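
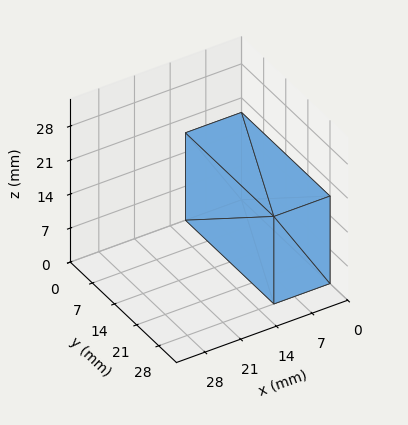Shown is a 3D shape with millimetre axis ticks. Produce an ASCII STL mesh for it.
Reading the render: the shape is a rectangular box, roughly 11 × 28 mm footprint and 18 mm tall (dimensions read to the nearest mm from the axis ticks). For the STL, each face is triangulated and given an outward normal.

solid part
  facet normal 0.0000 0.0000 -1.0000
    outer loop
      vertex 11.000 28.000 0.000
      vertex 11.000 0.000 0.000
      vertex 0.000 0.000 0.000
    endloop
  endfacet
  facet normal 0.0000 0.0000 -1.0000
    outer loop
      vertex 0.000 28.000 0.000
      vertex 11.000 28.000 0.000
      vertex 0.000 0.000 0.000
    endloop
  endfacet
  facet normal 0.0000 0.0000 1.0000
    outer loop
      vertex 0.000 0.000 18.000
      vertex 11.000 0.000 18.000
      vertex 11.000 28.000 18.000
    endloop
  endfacet
  facet normal 0.0000 0.0000 1.0000
    outer loop
      vertex 0.000 0.000 18.000
      vertex 11.000 28.000 18.000
      vertex 0.000 28.000 18.000
    endloop
  endfacet
  facet normal 0.0000 -1.0000 0.0000
    outer loop
      vertex 0.000 0.000 0.000
      vertex 11.000 0.000 0.000
      vertex 11.000 0.000 18.000
    endloop
  endfacet
  facet normal 0.0000 -1.0000 0.0000
    outer loop
      vertex 0.000 0.000 0.000
      vertex 11.000 0.000 18.000
      vertex 0.000 0.000 18.000
    endloop
  endfacet
  facet normal 0.0000 1.0000 0.0000
    outer loop
      vertex 11.000 28.000 18.000
      vertex 11.000 28.000 0.000
      vertex 0.000 28.000 0.000
    endloop
  endfacet
  facet normal 0.0000 1.0000 0.0000
    outer loop
      vertex 0.000 28.000 18.000
      vertex 11.000 28.000 18.000
      vertex 0.000 28.000 0.000
    endloop
  endfacet
  facet normal -1.0000 0.0000 0.0000
    outer loop
      vertex 0.000 28.000 18.000
      vertex 0.000 28.000 0.000
      vertex 0.000 0.000 0.000
    endloop
  endfacet
  facet normal -1.0000 0.0000 0.0000
    outer loop
      vertex 0.000 0.000 18.000
      vertex 0.000 28.000 18.000
      vertex 0.000 0.000 0.000
    endloop
  endfacet
  facet normal 1.0000 0.0000 0.0000
    outer loop
      vertex 11.000 0.000 0.000
      vertex 11.000 28.000 0.000
      vertex 11.000 28.000 18.000
    endloop
  endfacet
  facet normal 1.0000 0.0000 0.0000
    outer loop
      vertex 11.000 0.000 0.000
      vertex 11.000 28.000 18.000
      vertex 11.000 0.000 18.000
    endloop
  endfacet
endsolid part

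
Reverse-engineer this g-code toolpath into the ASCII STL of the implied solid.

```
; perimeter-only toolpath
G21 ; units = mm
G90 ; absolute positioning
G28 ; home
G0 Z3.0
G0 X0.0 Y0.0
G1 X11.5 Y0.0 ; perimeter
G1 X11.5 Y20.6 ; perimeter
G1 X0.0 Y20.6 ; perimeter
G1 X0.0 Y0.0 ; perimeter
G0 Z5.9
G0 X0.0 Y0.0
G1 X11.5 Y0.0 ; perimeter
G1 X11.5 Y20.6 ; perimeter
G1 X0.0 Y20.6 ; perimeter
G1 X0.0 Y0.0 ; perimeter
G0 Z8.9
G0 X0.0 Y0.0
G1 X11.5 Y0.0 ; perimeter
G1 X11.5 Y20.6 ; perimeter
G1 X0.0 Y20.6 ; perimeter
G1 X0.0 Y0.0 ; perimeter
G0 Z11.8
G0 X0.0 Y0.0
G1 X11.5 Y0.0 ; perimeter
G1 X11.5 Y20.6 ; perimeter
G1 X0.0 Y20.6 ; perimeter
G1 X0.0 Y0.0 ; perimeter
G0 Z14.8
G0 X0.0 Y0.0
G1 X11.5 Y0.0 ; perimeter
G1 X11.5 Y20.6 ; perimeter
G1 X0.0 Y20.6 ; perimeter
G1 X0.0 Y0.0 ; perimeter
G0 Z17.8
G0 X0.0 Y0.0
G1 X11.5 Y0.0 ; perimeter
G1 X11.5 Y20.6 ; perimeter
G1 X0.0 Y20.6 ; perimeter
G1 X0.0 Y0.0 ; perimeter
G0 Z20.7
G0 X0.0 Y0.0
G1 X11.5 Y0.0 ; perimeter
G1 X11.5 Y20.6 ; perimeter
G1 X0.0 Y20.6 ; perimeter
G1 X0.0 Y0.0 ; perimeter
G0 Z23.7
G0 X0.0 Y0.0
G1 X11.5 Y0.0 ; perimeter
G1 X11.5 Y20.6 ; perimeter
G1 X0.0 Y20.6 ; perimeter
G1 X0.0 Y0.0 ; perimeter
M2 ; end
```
solid part
  facet normal 0.0000 0.0000 -1.0000
    outer loop
      vertex 11.5 20.6 0.0
      vertex 11.5 0.0 0.0
      vertex 0.0 0.0 0.0
    endloop
  endfacet
  facet normal 0.0000 0.0000 -1.0000
    outer loop
      vertex 0.0 20.6 0.0
      vertex 11.5 20.6 0.0
      vertex 0.0 0.0 0.0
    endloop
  endfacet
  facet normal 0.0000 0.0000 1.0000
    outer loop
      vertex 0.0 0.0 23.7
      vertex 11.5 0.0 23.7
      vertex 11.5 20.6 23.7
    endloop
  endfacet
  facet normal 0.0000 0.0000 1.0000
    outer loop
      vertex 0.0 0.0 23.7
      vertex 11.5 20.6 23.7
      vertex 0.0 20.6 23.7
    endloop
  endfacet
  facet normal 0.0000 -1.0000 0.0000
    outer loop
      vertex 0.0 0.0 0.0
      vertex 11.5 0.0 0.0
      vertex 11.5 0.0 23.7
    endloop
  endfacet
  facet normal 0.0000 -1.0000 0.0000
    outer loop
      vertex 0.0 0.0 0.0
      vertex 11.5 0.0 23.7
      vertex 0.0 0.0 23.7
    endloop
  endfacet
  facet normal 0.0000 1.0000 0.0000
    outer loop
      vertex 11.5 20.6 23.7
      vertex 11.5 20.6 0.0
      vertex 0.0 20.6 0.0
    endloop
  endfacet
  facet normal 0.0000 1.0000 0.0000
    outer loop
      vertex 0.0 20.6 23.7
      vertex 11.5 20.6 23.7
      vertex 0.0 20.6 0.0
    endloop
  endfacet
  facet normal -1.0000 0.0000 0.0000
    outer loop
      vertex 0.0 20.6 23.7
      vertex 0.0 20.6 0.0
      vertex 0.0 0.0 0.0
    endloop
  endfacet
  facet normal -1.0000 0.0000 0.0000
    outer loop
      vertex 0.0 0.0 23.7
      vertex 0.0 20.6 23.7
      vertex 0.0 0.0 0.0
    endloop
  endfacet
  facet normal 1.0000 0.0000 0.0000
    outer loop
      vertex 11.5 0.0 0.0
      vertex 11.5 20.6 0.0
      vertex 11.5 20.6 23.7
    endloop
  endfacet
  facet normal 1.0000 0.0000 0.0000
    outer loop
      vertex 11.5 0.0 0.0
      vertex 11.5 20.6 23.7
      vertex 11.5 0.0 23.7
    endloop
  endfacet
endsolid part

The G0 Z moves step by Δz≈3.0 mm. Every layer's G1 loop is the same polygon, so the solid is a straight extrusion of it from z=0 to z≈23.7. Closing with flat bottom and top caps and triangulating gives 12 facets — a rectangular box, roughly 11.5 × 20.6 mm footprint and 23.7 mm tall.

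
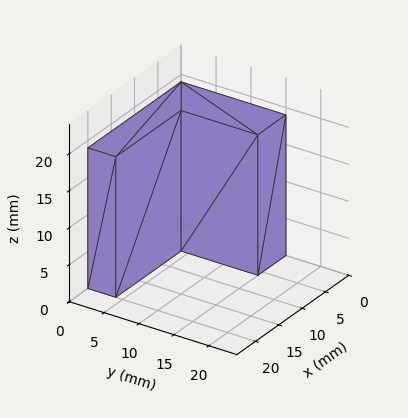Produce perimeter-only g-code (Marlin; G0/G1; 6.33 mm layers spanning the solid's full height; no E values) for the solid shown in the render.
Reading the render: the shape is an L-shaped prism: outer 20 × 15 mm, arm thicknesses ≈ 4 mm (horizontal) and 6 mm (vertical), extruded 19 mm in z (dimensions read to the nearest mm from the axis ticks). For the g-code, the solid's height is divided into equal slices at the stated Δz and each level perimeter traced with G1 moves after a G0 lift.

; perimeter-only toolpath
G21 ; units = mm
G90 ; absolute positioning
G28 ; home
; layer 1
G0 Z6.33
G0 X0.00 Y0.00
G1 X20.00 Y0.00
G1 X20.00 Y4.00
G1 X6.00 Y4.00
G1 X6.00 Y15.00
G1 X0.00 Y15.00
G1 X0.00 Y0.00
; layer 2
G0 Z12.67
G0 X0.00 Y0.00
G1 X20.00 Y0.00
G1 X20.00 Y4.00
G1 X6.00 Y4.00
G1 X6.00 Y15.00
G1 X0.00 Y15.00
G1 X0.00 Y0.00
; layer 3
G0 Z19.00
G0 X0.00 Y0.00
G1 X20.00 Y0.00
G1 X20.00 Y4.00
G1 X6.00 Y4.00
G1 X6.00 Y15.00
G1 X0.00 Y15.00
G1 X0.00 Y0.00
M2 ; end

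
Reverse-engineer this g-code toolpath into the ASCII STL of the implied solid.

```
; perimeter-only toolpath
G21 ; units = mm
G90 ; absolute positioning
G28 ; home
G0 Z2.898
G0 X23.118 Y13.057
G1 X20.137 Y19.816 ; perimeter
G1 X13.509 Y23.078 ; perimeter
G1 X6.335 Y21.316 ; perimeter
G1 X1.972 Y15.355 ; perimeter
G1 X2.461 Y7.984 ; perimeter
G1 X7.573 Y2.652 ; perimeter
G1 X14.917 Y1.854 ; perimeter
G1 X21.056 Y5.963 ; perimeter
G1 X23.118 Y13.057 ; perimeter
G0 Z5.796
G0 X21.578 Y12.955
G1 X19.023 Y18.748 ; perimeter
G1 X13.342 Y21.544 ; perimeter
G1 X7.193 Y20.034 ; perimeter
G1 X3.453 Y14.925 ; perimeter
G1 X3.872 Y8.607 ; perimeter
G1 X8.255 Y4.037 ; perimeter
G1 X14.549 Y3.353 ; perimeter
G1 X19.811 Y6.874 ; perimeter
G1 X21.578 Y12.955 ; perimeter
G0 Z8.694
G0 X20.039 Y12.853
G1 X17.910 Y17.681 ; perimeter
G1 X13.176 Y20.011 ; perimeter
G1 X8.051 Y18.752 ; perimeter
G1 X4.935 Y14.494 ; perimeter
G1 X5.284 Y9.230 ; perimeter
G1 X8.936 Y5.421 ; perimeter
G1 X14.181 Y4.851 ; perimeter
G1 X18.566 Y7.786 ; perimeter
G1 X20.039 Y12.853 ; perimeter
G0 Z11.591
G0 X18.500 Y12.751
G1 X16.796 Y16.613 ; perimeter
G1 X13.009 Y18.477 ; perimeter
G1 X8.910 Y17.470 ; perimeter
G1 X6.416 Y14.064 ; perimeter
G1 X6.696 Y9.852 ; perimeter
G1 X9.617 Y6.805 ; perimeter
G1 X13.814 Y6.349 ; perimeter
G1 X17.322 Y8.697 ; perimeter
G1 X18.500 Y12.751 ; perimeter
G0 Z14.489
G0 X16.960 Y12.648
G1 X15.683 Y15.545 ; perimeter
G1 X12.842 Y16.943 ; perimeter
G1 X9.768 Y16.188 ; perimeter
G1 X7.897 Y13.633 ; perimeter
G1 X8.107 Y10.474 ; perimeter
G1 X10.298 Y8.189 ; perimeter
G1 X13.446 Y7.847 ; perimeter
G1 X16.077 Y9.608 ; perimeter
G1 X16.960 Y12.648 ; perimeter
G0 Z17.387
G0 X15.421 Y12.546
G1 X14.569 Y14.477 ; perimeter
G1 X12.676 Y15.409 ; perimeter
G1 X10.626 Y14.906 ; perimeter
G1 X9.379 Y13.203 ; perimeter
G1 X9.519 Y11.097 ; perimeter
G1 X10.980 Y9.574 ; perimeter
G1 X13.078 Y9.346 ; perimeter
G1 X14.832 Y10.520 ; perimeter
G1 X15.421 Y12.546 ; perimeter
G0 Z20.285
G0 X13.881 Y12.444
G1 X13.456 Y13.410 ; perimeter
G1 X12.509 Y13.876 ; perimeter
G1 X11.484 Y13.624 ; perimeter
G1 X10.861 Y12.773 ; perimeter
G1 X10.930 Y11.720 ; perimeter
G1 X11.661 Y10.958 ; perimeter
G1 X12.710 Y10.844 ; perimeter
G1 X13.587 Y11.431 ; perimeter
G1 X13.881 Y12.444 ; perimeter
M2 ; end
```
solid part
  facet normal 0.0000 0.0000 -1.0000
    outer loop
      vertex 13.676 24.612 0.000
      vertex 21.250 20.884 0.000
      vertex 24.657 13.159 0.000
    endloop
  endfacet
  facet normal 0.0000 0.0000 -1.0000
    outer loop
      vertex 5.477 22.598 0.000
      vertex 13.676 24.612 0.000
      vertex 24.657 13.159 0.000
    endloop
  endfacet
  facet normal 0.0000 0.0000 -1.0000
    outer loop
      vertex 0.490 15.786 0.000
      vertex 5.477 22.598 0.000
      vertex 24.657 13.159 0.000
    endloop
  endfacet
  facet normal 0.0000 0.0000 -1.0000
    outer loop
      vertex 1.049 7.362 0.000
      vertex 0.490 15.786 0.000
      vertex 24.657 13.159 0.000
    endloop
  endfacet
  facet normal 0.0000 0.0000 -1.0000
    outer loop
      vertex 6.892 1.268 0.000
      vertex 1.049 7.362 0.000
      vertex 24.657 13.159 0.000
    endloop
  endfacet
  facet normal 0.0000 0.0000 -1.0000
    outer loop
      vertex 15.285 0.356 0.000
      vertex 6.892 1.268 0.000
      vertex 24.657 13.159 0.000
    endloop
  endfacet
  facet normal 0.0000 0.0000 -1.0000
    outer loop
      vertex 22.301 5.052 0.000
      vertex 15.285 0.356 0.000
      vertex 24.657 13.159 0.000
    endloop
  endfacet
  facet normal 0.8183 0.3609 0.4474
    outer loop
      vertex 24.657 13.159 0.000
      vertex 21.250 20.884 0.000
      vertex 12.342 12.342 23.183
    endloop
  endfacet
  facet normal 0.3949 0.8024 0.4474
    outer loop
      vertex 21.250 20.884 0.000
      vertex 13.676 24.612 0.000
      vertex 12.342 12.342 23.183
    endloop
  endfacet
  facet normal -0.2133 0.8685 0.4474
    outer loop
      vertex 13.676 24.612 0.000
      vertex 5.477 22.598 0.000
      vertex 12.342 12.342 23.183
    endloop
  endfacet
  facet normal -0.7216 0.5283 0.4474
    outer loop
      vertex 5.477 22.598 0.000
      vertex 0.490 15.786 0.000
      vertex 12.342 12.342 23.183
    endloop
  endfacet
  facet normal -0.8924 -0.0592 0.4474
    outer loop
      vertex 0.490 15.786 0.000
      vertex 1.049 7.362 0.000
      vertex 12.342 12.342 23.183
    endloop
  endfacet
  facet normal -0.6455 -0.6190 0.4474
    outer loop
      vertex 1.049 7.362 0.000
      vertex 6.892 1.268 0.000
      vertex 12.342 12.342 23.183
    endloop
  endfacet
  facet normal -0.0966 -0.8891 0.4474
    outer loop
      vertex 6.892 1.268 0.000
      vertex 15.285 0.356 0.000
      vertex 12.342 12.342 23.183
    endloop
  endfacet
  facet normal 0.4975 -0.7432 0.4474
    outer loop
      vertex 15.285 0.356 0.000
      vertex 22.301 5.052 0.000
      vertex 12.342 12.342 23.183
    endloop
  endfacet
  facet normal 0.8588 -0.2496 0.4474
    outer loop
      vertex 22.301 5.052 0.000
      vertex 24.657 13.159 0.000
      vertex 12.342 12.342 23.183
    endloop
  endfacet
endsolid part

The G0 Z moves step by Δz≈2.898 mm. The G1 loops shrink linearly with z, so the solid tapers from its base footprint up to z≈23.2. Closing with a flat bottom cap and the tapered top and triangulating gives 16 facets — a regular 9-sided pyramid, base circumscribed radius ≈ 12.3 mm, apex at z ≈ 23.2 mm.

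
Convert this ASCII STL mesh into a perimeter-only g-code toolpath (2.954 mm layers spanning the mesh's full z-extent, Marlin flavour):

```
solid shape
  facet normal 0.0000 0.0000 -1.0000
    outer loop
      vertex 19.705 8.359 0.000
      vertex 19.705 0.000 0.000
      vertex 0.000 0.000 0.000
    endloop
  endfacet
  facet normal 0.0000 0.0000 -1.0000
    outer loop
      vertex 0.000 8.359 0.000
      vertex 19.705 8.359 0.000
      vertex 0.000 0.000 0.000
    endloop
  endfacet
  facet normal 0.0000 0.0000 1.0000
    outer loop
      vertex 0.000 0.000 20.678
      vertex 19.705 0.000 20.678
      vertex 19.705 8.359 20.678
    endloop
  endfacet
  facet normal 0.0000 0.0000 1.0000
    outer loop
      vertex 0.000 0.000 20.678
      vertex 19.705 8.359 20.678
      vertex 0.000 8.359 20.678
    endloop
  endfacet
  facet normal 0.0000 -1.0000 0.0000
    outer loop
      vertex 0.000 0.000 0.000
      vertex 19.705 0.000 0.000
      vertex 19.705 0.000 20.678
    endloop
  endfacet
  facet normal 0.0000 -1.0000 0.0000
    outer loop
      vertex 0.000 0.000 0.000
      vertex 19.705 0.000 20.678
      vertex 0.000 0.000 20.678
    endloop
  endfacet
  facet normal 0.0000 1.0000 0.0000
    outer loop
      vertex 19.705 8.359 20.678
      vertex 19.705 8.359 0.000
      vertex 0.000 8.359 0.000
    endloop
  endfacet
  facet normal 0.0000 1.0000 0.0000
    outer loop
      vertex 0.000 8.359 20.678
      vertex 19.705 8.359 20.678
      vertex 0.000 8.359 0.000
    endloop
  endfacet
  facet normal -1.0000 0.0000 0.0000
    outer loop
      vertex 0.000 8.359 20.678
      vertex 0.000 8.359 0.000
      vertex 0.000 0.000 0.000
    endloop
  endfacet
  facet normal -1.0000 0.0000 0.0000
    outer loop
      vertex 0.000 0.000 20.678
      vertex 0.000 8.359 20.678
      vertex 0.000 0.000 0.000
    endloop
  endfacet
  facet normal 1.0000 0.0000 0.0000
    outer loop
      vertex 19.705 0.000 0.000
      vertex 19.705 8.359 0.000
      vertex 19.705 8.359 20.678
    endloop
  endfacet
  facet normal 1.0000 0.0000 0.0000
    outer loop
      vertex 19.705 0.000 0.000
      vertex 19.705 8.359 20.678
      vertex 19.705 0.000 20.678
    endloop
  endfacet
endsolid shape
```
; perimeter-only toolpath
G21 ; units = mm
G90 ; absolute positioning
G28 ; home
; layer 1
G0 Z2.954
G0 X0.000 Y0.000
G1 X19.705 Y0.000
G1 X19.705 Y8.359
G1 X0.000 Y8.359
G1 X0.000 Y0.000
; layer 2
G0 Z5.908
G0 X0.000 Y0.000
G1 X19.705 Y0.000
G1 X19.705 Y8.359
G1 X0.000 Y8.359
G1 X0.000 Y0.000
; layer 3
G0 Z8.862
G0 X0.000 Y0.000
G1 X19.705 Y0.000
G1 X19.705 Y8.359
G1 X0.000 Y8.359
G1 X0.000 Y0.000
; layer 4
G0 Z11.816
G0 X0.000 Y0.000
G1 X19.705 Y0.000
G1 X19.705 Y8.359
G1 X0.000 Y8.359
G1 X0.000 Y0.000
; layer 5
G0 Z14.770
G0 X0.000 Y0.000
G1 X19.705 Y0.000
G1 X19.705 Y8.359
G1 X0.000 Y8.359
G1 X0.000 Y0.000
; layer 6
G0 Z17.724
G0 X0.000 Y0.000
G1 X19.705 Y0.000
G1 X19.705 Y8.359
G1 X0.000 Y8.359
G1 X0.000 Y0.000
; layer 7
G0 Z20.678
G0 X0.000 Y0.000
G1 X19.705 Y0.000
G1 X19.705 Y8.359
G1 X0.000 Y8.359
G1 X0.000 Y0.000
M2 ; end

The solid is a rectangular box, roughly 19.7 × 8.36 mm footprint and 20.7 mm tall. Slicing at Δz = 2.954 mm — 7 equal slices spanning the solid's height, so layer i sits at z = i·h/7 — gives 7 non-empty perimeters. Each is a 4-segment closed polygon; G0 lifts to the layer z and rapids to the start vertex, then G1 traces the edges.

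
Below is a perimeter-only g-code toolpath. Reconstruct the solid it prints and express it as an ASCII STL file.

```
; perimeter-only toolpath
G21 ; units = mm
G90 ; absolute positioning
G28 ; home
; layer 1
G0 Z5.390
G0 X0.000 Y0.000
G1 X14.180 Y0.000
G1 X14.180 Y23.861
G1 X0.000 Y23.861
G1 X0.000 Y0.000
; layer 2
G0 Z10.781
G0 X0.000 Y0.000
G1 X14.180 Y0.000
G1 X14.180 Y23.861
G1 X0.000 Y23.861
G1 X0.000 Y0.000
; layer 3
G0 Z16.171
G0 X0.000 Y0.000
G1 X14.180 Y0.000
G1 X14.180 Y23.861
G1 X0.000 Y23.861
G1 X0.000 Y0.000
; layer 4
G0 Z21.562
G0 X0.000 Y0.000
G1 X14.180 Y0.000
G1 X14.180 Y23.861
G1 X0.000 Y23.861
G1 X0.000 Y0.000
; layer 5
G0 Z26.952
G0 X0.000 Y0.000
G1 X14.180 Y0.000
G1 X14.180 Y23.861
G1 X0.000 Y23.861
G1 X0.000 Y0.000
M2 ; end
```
solid part
  facet normal 0.0000 0.0000 -1.0000
    outer loop
      vertex 14.180 23.861 0.000
      vertex 14.180 0.000 0.000
      vertex 0.000 0.000 0.000
    endloop
  endfacet
  facet normal 0.0000 0.0000 -1.0000
    outer loop
      vertex 0.000 23.861 0.000
      vertex 14.180 23.861 0.000
      vertex 0.000 0.000 0.000
    endloop
  endfacet
  facet normal 0.0000 0.0000 1.0000
    outer loop
      vertex 0.000 0.000 26.952
      vertex 14.180 0.000 26.952
      vertex 14.180 23.861 26.952
    endloop
  endfacet
  facet normal 0.0000 0.0000 1.0000
    outer loop
      vertex 0.000 0.000 26.952
      vertex 14.180 23.861 26.952
      vertex 0.000 23.861 26.952
    endloop
  endfacet
  facet normal 0.0000 -1.0000 0.0000
    outer loop
      vertex 0.000 0.000 0.000
      vertex 14.180 0.000 0.000
      vertex 14.180 0.000 26.952
    endloop
  endfacet
  facet normal 0.0000 -1.0000 0.0000
    outer loop
      vertex 0.000 0.000 0.000
      vertex 14.180 0.000 26.952
      vertex 0.000 0.000 26.952
    endloop
  endfacet
  facet normal 0.0000 1.0000 0.0000
    outer loop
      vertex 14.180 23.861 26.952
      vertex 14.180 23.861 0.000
      vertex 0.000 23.861 0.000
    endloop
  endfacet
  facet normal 0.0000 1.0000 0.0000
    outer loop
      vertex 0.000 23.861 26.952
      vertex 14.180 23.861 26.952
      vertex 0.000 23.861 0.000
    endloop
  endfacet
  facet normal -1.0000 0.0000 0.0000
    outer loop
      vertex 0.000 23.861 26.952
      vertex 0.000 23.861 0.000
      vertex 0.000 0.000 0.000
    endloop
  endfacet
  facet normal -1.0000 0.0000 0.0000
    outer loop
      vertex 0.000 0.000 26.952
      vertex 0.000 23.861 26.952
      vertex 0.000 0.000 0.000
    endloop
  endfacet
  facet normal 1.0000 0.0000 0.0000
    outer loop
      vertex 14.180 0.000 0.000
      vertex 14.180 23.861 0.000
      vertex 14.180 23.861 26.952
    endloop
  endfacet
  facet normal 1.0000 0.0000 0.0000
    outer loop
      vertex 14.180 0.000 0.000
      vertex 14.180 23.861 26.952
      vertex 14.180 0.000 26.952
    endloop
  endfacet
endsolid part

The G0 Z moves step by Δz≈5.390 mm. Every layer's G1 loop is the same polygon, so the solid is a straight extrusion of it from z=0 to z≈27. Closing with flat bottom and top caps and triangulating gives 12 facets — a rectangular box, roughly 14.2 × 23.9 mm footprint and 27 mm tall.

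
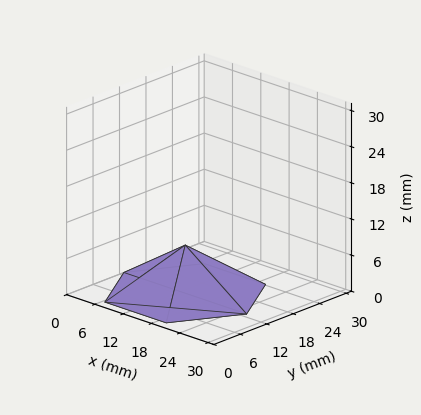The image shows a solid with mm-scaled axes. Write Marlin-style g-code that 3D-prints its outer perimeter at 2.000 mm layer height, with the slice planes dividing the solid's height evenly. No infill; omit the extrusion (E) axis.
Reading the render: the shape is a regular 6-sided pyramid, base circumscribed radius ≈ 13 mm, apex at z ≈ 8 mm (dimensions read to the nearest mm from the axis ticks). For the g-code, the solid's height is divided into equal slices at the stated Δz and each level perimeter traced with G1 moves after a G0 lift.

; perimeter-only toolpath
G21 ; units = mm
G90 ; absolute positioning
G28 ; home
; layer 1
G0 Z2.000
G0 X22.750 Y13.000
G1 X17.875 Y21.444
G1 X8.125 Y21.444
G1 X3.250 Y13.000
G1 X8.125 Y4.556
G1 X17.875 Y4.556
G1 X22.750 Y13.000
; layer 2
G0 Z4.000
G0 X19.500 Y13.000
G1 X16.250 Y18.629
G1 X9.750 Y18.629
G1 X6.500 Y13.000
G1 X9.750 Y7.371
G1 X16.250 Y7.371
G1 X19.500 Y13.000
; layer 3
G0 Z6.000
G0 X16.250 Y13.000
G1 X14.625 Y15.814
G1 X11.375 Y15.814
G1 X9.750 Y13.000
G1 X11.375 Y10.185
G1 X14.625 Y10.185
G1 X16.250 Y13.000
M2 ; end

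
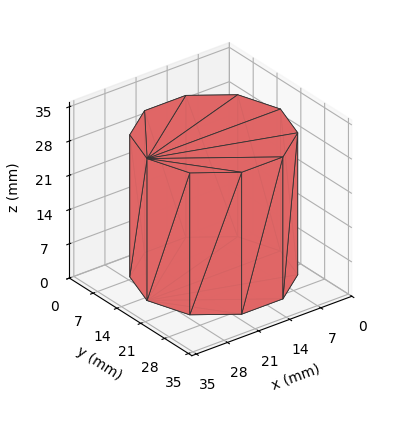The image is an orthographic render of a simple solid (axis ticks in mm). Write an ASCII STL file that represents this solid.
Reading the render: the shape is a regular 10-sided prism (a cylinder approximated with 10 flat sides), circumscribed radius ≈ 15 mm, height ≈ 29 mm (dimensions read to the nearest mm from the axis ticks). For the STL, each face is triangulated and given an outward normal.

solid part
  facet normal 0.0000 0.0000 -1.0000
    outer loop
      vertex 19.64 29.27 0.00
      vertex 27.14 23.82 0.00
      vertex 30.00 15.00 0.00
    endloop
  endfacet
  facet normal 0.0000 0.0000 -1.0000
    outer loop
      vertex 10.36 29.27 0.00
      vertex 19.64 29.27 0.00
      vertex 30.00 15.00 0.00
    endloop
  endfacet
  facet normal 0.0000 0.0000 -1.0000
    outer loop
      vertex 2.86 23.82 0.00
      vertex 10.36 29.27 0.00
      vertex 30.00 15.00 0.00
    endloop
  endfacet
  facet normal 0.0000 0.0000 -1.0000
    outer loop
      vertex 0.00 15.00 0.00
      vertex 2.86 23.82 0.00
      vertex 30.00 15.00 0.00
    endloop
  endfacet
  facet normal 0.0000 0.0000 -1.0000
    outer loop
      vertex 2.86 6.18 0.00
      vertex 0.00 15.00 0.00
      vertex 30.00 15.00 0.00
    endloop
  endfacet
  facet normal 0.0000 0.0000 -1.0000
    outer loop
      vertex 10.36 0.73 0.00
      vertex 2.86 6.18 0.00
      vertex 30.00 15.00 0.00
    endloop
  endfacet
  facet normal 0.0000 0.0000 -1.0000
    outer loop
      vertex 19.64 0.73 0.00
      vertex 10.36 0.73 0.00
      vertex 30.00 15.00 0.00
    endloop
  endfacet
  facet normal 0.0000 0.0000 -1.0000
    outer loop
      vertex 27.14 6.18 0.00
      vertex 19.64 0.73 0.00
      vertex 30.00 15.00 0.00
    endloop
  endfacet
  facet normal 0.0000 0.0000 1.0000
    outer loop
      vertex 30.00 15.00 29.00
      vertex 27.14 23.82 29.00
      vertex 19.64 29.27 29.00
    endloop
  endfacet
  facet normal 0.0000 0.0000 1.0000
    outer loop
      vertex 30.00 15.00 29.00
      vertex 19.64 29.27 29.00
      vertex 10.36 29.27 29.00
    endloop
  endfacet
  facet normal 0.0000 0.0000 1.0000
    outer loop
      vertex 30.00 15.00 29.00
      vertex 10.36 29.27 29.00
      vertex 2.86 23.82 29.00
    endloop
  endfacet
  facet normal 0.0000 0.0000 1.0000
    outer loop
      vertex 30.00 15.00 29.00
      vertex 2.86 23.82 29.00
      vertex 0.00 15.00 29.00
    endloop
  endfacet
  facet normal 0.0000 0.0000 1.0000
    outer loop
      vertex 30.00 15.00 29.00
      vertex 0.00 15.00 29.00
      vertex 2.86 6.18 29.00
    endloop
  endfacet
  facet normal 0.0000 0.0000 1.0000
    outer loop
      vertex 30.00 15.00 29.00
      vertex 2.86 6.18 29.00
      vertex 10.36 0.73 29.00
    endloop
  endfacet
  facet normal 0.0000 0.0000 1.0000
    outer loop
      vertex 30.00 15.00 29.00
      vertex 10.36 0.73 29.00
      vertex 19.64 0.73 29.00
    endloop
  endfacet
  facet normal 0.0000 0.0000 1.0000
    outer loop
      vertex 30.00 15.00 29.00
      vertex 19.64 0.73 29.00
      vertex 27.14 6.18 29.00
    endloop
  endfacet
  facet normal 0.9512 0.3085 0.0000
    outer loop
      vertex 30.00 15.00 0.00
      vertex 27.14 23.82 0.00
      vertex 27.14 23.82 29.00
    endloop
  endfacet
  facet normal 0.9512 0.3085 0.0000
    outer loop
      vertex 30.00 15.00 0.00
      vertex 27.14 23.82 29.00
      vertex 30.00 15.00 29.00
    endloop
  endfacet
  facet normal 0.5879 0.8090 0.0000
    outer loop
      vertex 27.14 23.82 0.00
      vertex 19.64 29.27 0.00
      vertex 19.64 29.27 29.00
    endloop
  endfacet
  facet normal 0.5879 0.8090 0.0000
    outer loop
      vertex 27.14 23.82 0.00
      vertex 19.64 29.27 29.00
      vertex 27.14 23.82 29.00
    endloop
  endfacet
  facet normal 0.0000 1.0000 0.0000
    outer loop
      vertex 19.64 29.27 0.00
      vertex 10.36 29.27 0.00
      vertex 10.36 29.27 29.00
    endloop
  endfacet
  facet normal 0.0000 1.0000 0.0000
    outer loop
      vertex 19.64 29.27 0.00
      vertex 10.36 29.27 29.00
      vertex 19.64 29.27 29.00
    endloop
  endfacet
  facet normal -0.5879 0.8090 0.0000
    outer loop
      vertex 10.36 29.27 0.00
      vertex 2.86 23.82 0.00
      vertex 2.86 23.82 29.00
    endloop
  endfacet
  facet normal -0.5879 0.8090 0.0000
    outer loop
      vertex 10.36 29.27 0.00
      vertex 2.86 23.82 29.00
      vertex 10.36 29.27 29.00
    endloop
  endfacet
  facet normal -0.9512 0.3085 0.0000
    outer loop
      vertex 2.86 23.82 0.00
      vertex 0.00 15.00 0.00
      vertex 0.00 15.00 29.00
    endloop
  endfacet
  facet normal -0.9512 0.3085 0.0000
    outer loop
      vertex 2.86 23.82 0.00
      vertex 0.00 15.00 29.00
      vertex 2.86 23.82 29.00
    endloop
  endfacet
  facet normal -0.9512 -0.3085 0.0000
    outer loop
      vertex 0.00 15.00 0.00
      vertex 2.86 6.18 0.00
      vertex 2.86 6.18 29.00
    endloop
  endfacet
  facet normal -0.9512 -0.3085 0.0000
    outer loop
      vertex 0.00 15.00 0.00
      vertex 2.86 6.18 29.00
      vertex 0.00 15.00 29.00
    endloop
  endfacet
  facet normal -0.5879 -0.8090 0.0000
    outer loop
      vertex 2.86 6.18 0.00
      vertex 10.36 0.73 0.00
      vertex 10.36 0.73 29.00
    endloop
  endfacet
  facet normal -0.5879 -0.8090 0.0000
    outer loop
      vertex 2.86 6.18 0.00
      vertex 10.36 0.73 29.00
      vertex 2.86 6.18 29.00
    endloop
  endfacet
  facet normal 0.0000 -1.0000 0.0000
    outer loop
      vertex 10.36 0.73 0.00
      vertex 19.64 0.73 0.00
      vertex 19.64 0.73 29.00
    endloop
  endfacet
  facet normal 0.0000 -1.0000 0.0000
    outer loop
      vertex 10.36 0.73 0.00
      vertex 19.64 0.73 29.00
      vertex 10.36 0.73 29.00
    endloop
  endfacet
  facet normal 0.5879 -0.8090 0.0000
    outer loop
      vertex 19.64 0.73 0.00
      vertex 27.14 6.18 0.00
      vertex 27.14 6.18 29.00
    endloop
  endfacet
  facet normal 0.5879 -0.8090 0.0000
    outer loop
      vertex 19.64 0.73 0.00
      vertex 27.14 6.18 29.00
      vertex 19.64 0.73 29.00
    endloop
  endfacet
  facet normal 0.9512 -0.3085 0.0000
    outer loop
      vertex 27.14 6.18 0.00
      vertex 30.00 15.00 0.00
      vertex 30.00 15.00 29.00
    endloop
  endfacet
  facet normal 0.9512 -0.3085 0.0000
    outer loop
      vertex 27.14 6.18 0.00
      vertex 30.00 15.00 29.00
      vertex 27.14 6.18 29.00
    endloop
  endfacet
endsolid part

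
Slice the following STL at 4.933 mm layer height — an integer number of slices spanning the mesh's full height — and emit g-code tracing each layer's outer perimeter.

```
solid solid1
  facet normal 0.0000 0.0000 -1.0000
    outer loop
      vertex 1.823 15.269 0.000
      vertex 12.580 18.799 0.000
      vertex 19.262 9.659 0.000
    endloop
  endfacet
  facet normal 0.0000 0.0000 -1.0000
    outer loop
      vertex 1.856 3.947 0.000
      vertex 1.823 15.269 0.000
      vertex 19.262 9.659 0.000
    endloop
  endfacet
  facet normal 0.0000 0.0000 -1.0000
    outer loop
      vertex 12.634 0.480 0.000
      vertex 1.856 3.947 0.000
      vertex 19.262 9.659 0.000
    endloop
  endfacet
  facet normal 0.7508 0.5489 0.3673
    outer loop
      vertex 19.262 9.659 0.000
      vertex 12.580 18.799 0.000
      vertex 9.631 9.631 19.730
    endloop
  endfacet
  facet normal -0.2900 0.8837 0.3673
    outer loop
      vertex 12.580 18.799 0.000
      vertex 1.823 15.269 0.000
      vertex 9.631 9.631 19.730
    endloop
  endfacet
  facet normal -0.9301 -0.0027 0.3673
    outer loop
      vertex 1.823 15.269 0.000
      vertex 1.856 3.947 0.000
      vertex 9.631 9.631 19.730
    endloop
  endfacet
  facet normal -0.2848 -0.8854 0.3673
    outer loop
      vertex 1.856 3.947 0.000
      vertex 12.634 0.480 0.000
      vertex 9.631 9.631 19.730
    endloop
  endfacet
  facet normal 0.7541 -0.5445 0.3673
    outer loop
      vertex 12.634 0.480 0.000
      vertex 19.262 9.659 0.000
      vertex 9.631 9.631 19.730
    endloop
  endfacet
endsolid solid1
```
; perimeter-only toolpath
G21 ; units = mm
G90 ; absolute positioning
G28 ; home
; layer 1
G0 Z4.933
G0 X16.854 Y9.652
G1 X11.843 Y16.507
G1 X3.775 Y13.860
G1 X3.800 Y5.368
G1 X11.883 Y2.768
G1 X16.854 Y9.652
; layer 2
G0 Z9.865
G0 X14.447 Y9.645
G1 X11.105 Y14.215
G1 X5.727 Y12.450
G1 X5.744 Y6.789
G1 X11.133 Y5.056
G1 X14.447 Y9.645
; layer 3
G0 Z14.797
G0 X12.039 Y9.638
G1 X10.368 Y11.923
G1 X7.679 Y11.040
G1 X7.687 Y8.210
G1 X10.382 Y7.343
G1 X12.039 Y9.638
M2 ; end

The solid is a regular 5-sided pyramid, base circumscribed radius ≈ 9.63 mm, apex at z ≈ 19.7 mm. Slicing at Δz = 4.933 mm — 4 equal slices spanning the solid's height, so layer i sits at z = i·h/4 — gives 3 non-empty perimeters. Each is a 5-segment closed polygon; G0 lifts to the layer z and rapids to the start vertex, then G1 traces the edges. The cross-section shrinks linearly with z (the slice at the apex is degenerate and omitted).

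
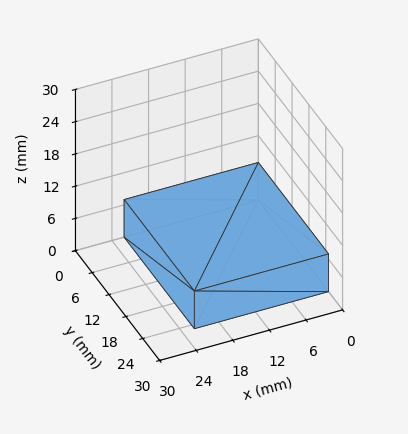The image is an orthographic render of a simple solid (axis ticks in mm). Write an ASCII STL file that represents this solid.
Reading the render: the shape is a rectangular box, roughly 22 × 25 mm footprint and 7 mm tall (dimensions read to the nearest mm from the axis ticks). For the STL, each face is triangulated and given an outward normal.

solid part
  facet normal 0.0000 0.0000 -1.0000
    outer loop
      vertex 22.0 25.0 0.0
      vertex 22.0 0.0 0.0
      vertex 0.0 0.0 0.0
    endloop
  endfacet
  facet normal 0.0000 0.0000 -1.0000
    outer loop
      vertex 0.0 25.0 0.0
      vertex 22.0 25.0 0.0
      vertex 0.0 0.0 0.0
    endloop
  endfacet
  facet normal 0.0000 0.0000 1.0000
    outer loop
      vertex 0.0 0.0 7.0
      vertex 22.0 0.0 7.0
      vertex 22.0 25.0 7.0
    endloop
  endfacet
  facet normal 0.0000 0.0000 1.0000
    outer loop
      vertex 0.0 0.0 7.0
      vertex 22.0 25.0 7.0
      vertex 0.0 25.0 7.0
    endloop
  endfacet
  facet normal 0.0000 -1.0000 0.0000
    outer loop
      vertex 0.0 0.0 0.0
      vertex 22.0 0.0 0.0
      vertex 22.0 0.0 7.0
    endloop
  endfacet
  facet normal 0.0000 -1.0000 0.0000
    outer loop
      vertex 0.0 0.0 0.0
      vertex 22.0 0.0 7.0
      vertex 0.0 0.0 7.0
    endloop
  endfacet
  facet normal 0.0000 1.0000 0.0000
    outer loop
      vertex 22.0 25.0 7.0
      vertex 22.0 25.0 0.0
      vertex 0.0 25.0 0.0
    endloop
  endfacet
  facet normal 0.0000 1.0000 0.0000
    outer loop
      vertex 0.0 25.0 7.0
      vertex 22.0 25.0 7.0
      vertex 0.0 25.0 0.0
    endloop
  endfacet
  facet normal -1.0000 0.0000 0.0000
    outer loop
      vertex 0.0 25.0 7.0
      vertex 0.0 25.0 0.0
      vertex 0.0 0.0 0.0
    endloop
  endfacet
  facet normal -1.0000 0.0000 0.0000
    outer loop
      vertex 0.0 0.0 7.0
      vertex 0.0 25.0 7.0
      vertex 0.0 0.0 0.0
    endloop
  endfacet
  facet normal 1.0000 0.0000 0.0000
    outer loop
      vertex 22.0 0.0 0.0
      vertex 22.0 25.0 0.0
      vertex 22.0 25.0 7.0
    endloop
  endfacet
  facet normal 1.0000 0.0000 0.0000
    outer loop
      vertex 22.0 0.0 0.0
      vertex 22.0 25.0 7.0
      vertex 22.0 0.0 7.0
    endloop
  endfacet
endsolid part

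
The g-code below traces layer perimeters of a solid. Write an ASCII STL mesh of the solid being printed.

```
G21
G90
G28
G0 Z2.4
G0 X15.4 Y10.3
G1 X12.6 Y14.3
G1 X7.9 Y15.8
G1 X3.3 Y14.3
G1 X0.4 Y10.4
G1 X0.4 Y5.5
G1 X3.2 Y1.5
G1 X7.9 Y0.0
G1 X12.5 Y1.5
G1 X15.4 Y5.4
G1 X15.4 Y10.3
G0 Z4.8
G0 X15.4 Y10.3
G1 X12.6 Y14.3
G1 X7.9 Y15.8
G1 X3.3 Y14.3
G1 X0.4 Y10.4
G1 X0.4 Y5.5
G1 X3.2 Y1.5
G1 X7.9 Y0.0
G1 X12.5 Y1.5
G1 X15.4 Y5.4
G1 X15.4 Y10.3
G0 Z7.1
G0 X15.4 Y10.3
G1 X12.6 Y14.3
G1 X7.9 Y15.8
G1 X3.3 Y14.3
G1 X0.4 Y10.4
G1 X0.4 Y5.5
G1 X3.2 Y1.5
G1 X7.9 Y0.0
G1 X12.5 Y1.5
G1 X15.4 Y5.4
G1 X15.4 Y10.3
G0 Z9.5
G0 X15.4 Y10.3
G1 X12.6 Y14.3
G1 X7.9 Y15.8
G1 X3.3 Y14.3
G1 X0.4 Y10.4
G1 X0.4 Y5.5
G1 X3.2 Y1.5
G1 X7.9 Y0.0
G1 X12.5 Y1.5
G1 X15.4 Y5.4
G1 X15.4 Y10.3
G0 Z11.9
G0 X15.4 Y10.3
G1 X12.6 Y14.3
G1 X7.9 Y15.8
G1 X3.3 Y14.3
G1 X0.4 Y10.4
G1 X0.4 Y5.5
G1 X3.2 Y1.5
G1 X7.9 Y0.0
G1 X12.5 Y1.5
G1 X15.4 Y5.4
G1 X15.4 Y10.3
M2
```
solid part
  facet normal 0.0000 0.0000 -1.0000
    outer loop
      vertex 7.9 15.8 0.0
      vertex 12.6 14.3 0.0
      vertex 15.4 10.3 0.0
    endloop
  endfacet
  facet normal 0.0000 0.0000 -1.0000
    outer loop
      vertex 3.3 14.3 0.0
      vertex 7.9 15.8 0.0
      vertex 15.4 10.3 0.0
    endloop
  endfacet
  facet normal 0.0000 0.0000 -1.0000
    outer loop
      vertex 0.4 10.4 0.0
      vertex 3.3 14.3 0.0
      vertex 15.4 10.3 0.0
    endloop
  endfacet
  facet normal 0.0000 0.0000 -1.0000
    outer loop
      vertex 0.4 5.5 0.0
      vertex 0.4 10.4 0.0
      vertex 15.4 10.3 0.0
    endloop
  endfacet
  facet normal 0.0000 0.0000 -1.0000
    outer loop
      vertex 3.2 1.5 0.0
      vertex 0.4 5.5 0.0
      vertex 15.4 10.3 0.0
    endloop
  endfacet
  facet normal 0.0000 0.0000 -1.0000
    outer loop
      vertex 7.9 0.0 0.0
      vertex 3.2 1.5 0.0
      vertex 15.4 10.3 0.0
    endloop
  endfacet
  facet normal 0.0000 0.0000 -1.0000
    outer loop
      vertex 12.5 1.5 0.0
      vertex 7.9 0.0 0.0
      vertex 15.4 10.3 0.0
    endloop
  endfacet
  facet normal 0.0000 0.0000 -1.0000
    outer loop
      vertex 15.4 5.4 0.0
      vertex 12.5 1.5 0.0
      vertex 15.4 10.3 0.0
    endloop
  endfacet
  facet normal 0.0000 0.0000 1.0000
    outer loop
      vertex 15.4 10.3 11.9
      vertex 12.6 14.3 11.9
      vertex 7.9 15.8 11.9
    endloop
  endfacet
  facet normal 0.0000 0.0000 1.0000
    outer loop
      vertex 15.4 10.3 11.9
      vertex 7.9 15.8 11.9
      vertex 3.3 14.3 11.9
    endloop
  endfacet
  facet normal 0.0000 0.0000 1.0000
    outer loop
      vertex 15.4 10.3 11.9
      vertex 3.3 14.3 11.9
      vertex 0.4 10.4 11.9
    endloop
  endfacet
  facet normal 0.0000 0.0000 1.0000
    outer loop
      vertex 15.4 10.3 11.9
      vertex 0.4 10.4 11.9
      vertex 0.4 5.5 11.9
    endloop
  endfacet
  facet normal 0.0000 0.0000 1.0000
    outer loop
      vertex 15.4 10.3 11.9
      vertex 0.4 5.5 11.9
      vertex 3.2 1.5 11.9
    endloop
  endfacet
  facet normal 0.0000 0.0000 1.0000
    outer loop
      vertex 15.4 10.3 11.9
      vertex 3.2 1.5 11.9
      vertex 7.9 0.0 11.9
    endloop
  endfacet
  facet normal 0.0000 0.0000 1.0000
    outer loop
      vertex 15.4 10.3 11.9
      vertex 7.9 0.0 11.9
      vertex 12.5 1.5 11.9
    endloop
  endfacet
  facet normal 0.0000 0.0000 1.0000
    outer loop
      vertex 15.4 10.3 11.9
      vertex 12.5 1.5 11.9
      vertex 15.4 5.4 11.9
    endloop
  endfacet
  facet normal 0.8192 0.5735 0.0000
    outer loop
      vertex 15.4 10.3 0.0
      vertex 12.6 14.3 0.0
      vertex 12.6 14.3 11.9
    endloop
  endfacet
  facet normal 0.8192 0.5735 0.0000
    outer loop
      vertex 15.4 10.3 0.0
      vertex 12.6 14.3 11.9
      vertex 15.4 10.3 11.9
    endloop
  endfacet
  facet normal 0.3040 0.9527 0.0000
    outer loop
      vertex 12.6 14.3 0.0
      vertex 7.9 15.8 0.0
      vertex 7.9 15.8 11.9
    endloop
  endfacet
  facet normal 0.3040 0.9527 0.0000
    outer loop
      vertex 12.6 14.3 0.0
      vertex 7.9 15.8 11.9
      vertex 12.6 14.3 11.9
    endloop
  endfacet
  facet normal -0.3100 0.9507 0.0000
    outer loop
      vertex 7.9 15.8 0.0
      vertex 3.3 14.3 0.0
      vertex 3.3 14.3 11.9
    endloop
  endfacet
  facet normal -0.3100 0.9507 0.0000
    outer loop
      vertex 7.9 15.8 0.0
      vertex 3.3 14.3 11.9
      vertex 7.9 15.8 11.9
    endloop
  endfacet
  facet normal -0.8025 0.5967 0.0000
    outer loop
      vertex 3.3 14.3 0.0
      vertex 0.4 10.4 0.0
      vertex 0.4 10.4 11.9
    endloop
  endfacet
  facet normal -0.8025 0.5967 0.0000
    outer loop
      vertex 3.3 14.3 0.0
      vertex 0.4 10.4 11.9
      vertex 3.3 14.3 11.9
    endloop
  endfacet
  facet normal -1.0000 0.0000 0.0000
    outer loop
      vertex 0.4 10.4 0.0
      vertex 0.4 5.5 0.0
      vertex 0.4 5.5 11.9
    endloop
  endfacet
  facet normal -1.0000 0.0000 0.0000
    outer loop
      vertex 0.4 10.4 0.0
      vertex 0.4 5.5 11.9
      vertex 0.4 10.4 11.9
    endloop
  endfacet
  facet normal -0.8192 -0.5735 0.0000
    outer loop
      vertex 0.4 5.5 0.0
      vertex 3.2 1.5 0.0
      vertex 3.2 1.5 11.9
    endloop
  endfacet
  facet normal -0.8192 -0.5735 0.0000
    outer loop
      vertex 0.4 5.5 0.0
      vertex 3.2 1.5 11.9
      vertex 0.4 5.5 11.9
    endloop
  endfacet
  facet normal -0.3040 -0.9527 0.0000
    outer loop
      vertex 3.2 1.5 0.0
      vertex 7.9 0.0 0.0
      vertex 7.9 0.0 11.9
    endloop
  endfacet
  facet normal -0.3040 -0.9527 0.0000
    outer loop
      vertex 3.2 1.5 0.0
      vertex 7.9 0.0 11.9
      vertex 3.2 1.5 11.9
    endloop
  endfacet
  facet normal 0.3100 -0.9507 0.0000
    outer loop
      vertex 7.9 0.0 0.0
      vertex 12.5 1.5 0.0
      vertex 12.5 1.5 11.9
    endloop
  endfacet
  facet normal 0.3100 -0.9507 0.0000
    outer loop
      vertex 7.9 0.0 0.0
      vertex 12.5 1.5 11.9
      vertex 7.9 0.0 11.9
    endloop
  endfacet
  facet normal 0.8025 -0.5967 0.0000
    outer loop
      vertex 12.5 1.5 0.0
      vertex 15.4 5.4 0.0
      vertex 15.4 5.4 11.9
    endloop
  endfacet
  facet normal 0.8025 -0.5967 0.0000
    outer loop
      vertex 12.5 1.5 0.0
      vertex 15.4 5.4 11.9
      vertex 12.5 1.5 11.9
    endloop
  endfacet
  facet normal 1.0000 0.0000 0.0000
    outer loop
      vertex 15.4 5.4 0.0
      vertex 15.4 10.3 0.0
      vertex 15.4 10.3 11.9
    endloop
  endfacet
  facet normal 1.0000 0.0000 0.0000
    outer loop
      vertex 15.4 5.4 0.0
      vertex 15.4 10.3 11.9
      vertex 15.4 5.4 11.9
    endloop
  endfacet
endsolid part

The G0 Z moves step by Δz≈2.4 mm. Every layer's G1 loop is the same polygon, so the solid is a straight extrusion of it from z=0 to z≈11.9. Closing with flat bottom and top caps and triangulating gives 36 facets — a regular 10-sided prism (a cylinder approximated with 10 flat sides), circumscribed radius ≈ 7.9 mm, height ≈ 11.9 mm.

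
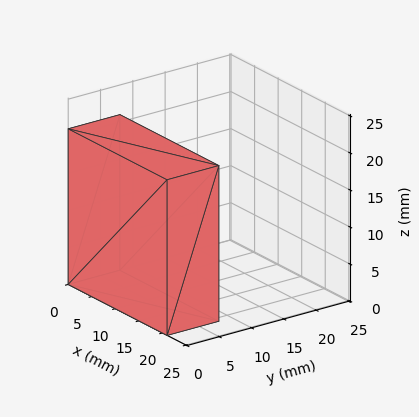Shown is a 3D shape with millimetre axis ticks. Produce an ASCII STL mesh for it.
Reading the render: the shape is a rectangular box, roughly 21 × 8 mm footprint and 21 mm tall (dimensions read to the nearest mm from the axis ticks). For the STL, each face is triangulated and given an outward normal.

solid part
  facet normal 0.0000 0.0000 -1.0000
    outer loop
      vertex 21.000 8.000 0.000
      vertex 21.000 0.000 0.000
      vertex 0.000 0.000 0.000
    endloop
  endfacet
  facet normal 0.0000 0.0000 -1.0000
    outer loop
      vertex 0.000 8.000 0.000
      vertex 21.000 8.000 0.000
      vertex 0.000 0.000 0.000
    endloop
  endfacet
  facet normal 0.0000 0.0000 1.0000
    outer loop
      vertex 0.000 0.000 21.000
      vertex 21.000 0.000 21.000
      vertex 21.000 8.000 21.000
    endloop
  endfacet
  facet normal 0.0000 0.0000 1.0000
    outer loop
      vertex 0.000 0.000 21.000
      vertex 21.000 8.000 21.000
      vertex 0.000 8.000 21.000
    endloop
  endfacet
  facet normal 0.0000 -1.0000 0.0000
    outer loop
      vertex 0.000 0.000 0.000
      vertex 21.000 0.000 0.000
      vertex 21.000 0.000 21.000
    endloop
  endfacet
  facet normal 0.0000 -1.0000 0.0000
    outer loop
      vertex 0.000 0.000 0.000
      vertex 21.000 0.000 21.000
      vertex 0.000 0.000 21.000
    endloop
  endfacet
  facet normal 0.0000 1.0000 0.0000
    outer loop
      vertex 21.000 8.000 21.000
      vertex 21.000 8.000 0.000
      vertex 0.000 8.000 0.000
    endloop
  endfacet
  facet normal 0.0000 1.0000 0.0000
    outer loop
      vertex 0.000 8.000 21.000
      vertex 21.000 8.000 21.000
      vertex 0.000 8.000 0.000
    endloop
  endfacet
  facet normal -1.0000 0.0000 0.0000
    outer loop
      vertex 0.000 8.000 21.000
      vertex 0.000 8.000 0.000
      vertex 0.000 0.000 0.000
    endloop
  endfacet
  facet normal -1.0000 0.0000 0.0000
    outer loop
      vertex 0.000 0.000 21.000
      vertex 0.000 8.000 21.000
      vertex 0.000 0.000 0.000
    endloop
  endfacet
  facet normal 1.0000 0.0000 0.0000
    outer loop
      vertex 21.000 0.000 0.000
      vertex 21.000 8.000 0.000
      vertex 21.000 8.000 21.000
    endloop
  endfacet
  facet normal 1.0000 0.0000 0.0000
    outer loop
      vertex 21.000 0.000 0.000
      vertex 21.000 8.000 21.000
      vertex 21.000 0.000 21.000
    endloop
  endfacet
endsolid part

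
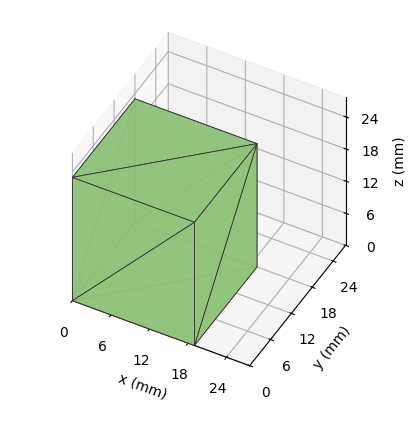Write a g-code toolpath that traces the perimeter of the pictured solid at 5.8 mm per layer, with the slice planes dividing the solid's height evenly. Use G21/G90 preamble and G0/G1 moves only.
Reading the render: the shape is a rectangular box, roughly 19 × 18 mm footprint and 23 mm tall (dimensions read to the nearest mm from the axis ticks). For the g-code, the solid's height is divided into equal slices at the stated Δz and each level perimeter traced with G1 moves after a G0 lift.

; perimeter-only toolpath
G21 ; units = mm
G90 ; absolute positioning
G28 ; home
; layer 1
G0 Z5.8
G0 X0.0 Y0.0
G1 X19.0 Y0.0
G1 X19.0 Y18.0
G1 X0.0 Y18.0
G1 X0.0 Y0.0
; layer 2
G0 Z11.5
G0 X0.0 Y0.0
G1 X19.0 Y0.0
G1 X19.0 Y18.0
G1 X0.0 Y18.0
G1 X0.0 Y0.0
; layer 3
G0 Z17.2
G0 X0.0 Y0.0
G1 X19.0 Y0.0
G1 X19.0 Y18.0
G1 X0.0 Y18.0
G1 X0.0 Y0.0
; layer 4
G0 Z23.0
G0 X0.0 Y0.0
G1 X19.0 Y0.0
G1 X19.0 Y18.0
G1 X0.0 Y18.0
G1 X0.0 Y0.0
M2 ; end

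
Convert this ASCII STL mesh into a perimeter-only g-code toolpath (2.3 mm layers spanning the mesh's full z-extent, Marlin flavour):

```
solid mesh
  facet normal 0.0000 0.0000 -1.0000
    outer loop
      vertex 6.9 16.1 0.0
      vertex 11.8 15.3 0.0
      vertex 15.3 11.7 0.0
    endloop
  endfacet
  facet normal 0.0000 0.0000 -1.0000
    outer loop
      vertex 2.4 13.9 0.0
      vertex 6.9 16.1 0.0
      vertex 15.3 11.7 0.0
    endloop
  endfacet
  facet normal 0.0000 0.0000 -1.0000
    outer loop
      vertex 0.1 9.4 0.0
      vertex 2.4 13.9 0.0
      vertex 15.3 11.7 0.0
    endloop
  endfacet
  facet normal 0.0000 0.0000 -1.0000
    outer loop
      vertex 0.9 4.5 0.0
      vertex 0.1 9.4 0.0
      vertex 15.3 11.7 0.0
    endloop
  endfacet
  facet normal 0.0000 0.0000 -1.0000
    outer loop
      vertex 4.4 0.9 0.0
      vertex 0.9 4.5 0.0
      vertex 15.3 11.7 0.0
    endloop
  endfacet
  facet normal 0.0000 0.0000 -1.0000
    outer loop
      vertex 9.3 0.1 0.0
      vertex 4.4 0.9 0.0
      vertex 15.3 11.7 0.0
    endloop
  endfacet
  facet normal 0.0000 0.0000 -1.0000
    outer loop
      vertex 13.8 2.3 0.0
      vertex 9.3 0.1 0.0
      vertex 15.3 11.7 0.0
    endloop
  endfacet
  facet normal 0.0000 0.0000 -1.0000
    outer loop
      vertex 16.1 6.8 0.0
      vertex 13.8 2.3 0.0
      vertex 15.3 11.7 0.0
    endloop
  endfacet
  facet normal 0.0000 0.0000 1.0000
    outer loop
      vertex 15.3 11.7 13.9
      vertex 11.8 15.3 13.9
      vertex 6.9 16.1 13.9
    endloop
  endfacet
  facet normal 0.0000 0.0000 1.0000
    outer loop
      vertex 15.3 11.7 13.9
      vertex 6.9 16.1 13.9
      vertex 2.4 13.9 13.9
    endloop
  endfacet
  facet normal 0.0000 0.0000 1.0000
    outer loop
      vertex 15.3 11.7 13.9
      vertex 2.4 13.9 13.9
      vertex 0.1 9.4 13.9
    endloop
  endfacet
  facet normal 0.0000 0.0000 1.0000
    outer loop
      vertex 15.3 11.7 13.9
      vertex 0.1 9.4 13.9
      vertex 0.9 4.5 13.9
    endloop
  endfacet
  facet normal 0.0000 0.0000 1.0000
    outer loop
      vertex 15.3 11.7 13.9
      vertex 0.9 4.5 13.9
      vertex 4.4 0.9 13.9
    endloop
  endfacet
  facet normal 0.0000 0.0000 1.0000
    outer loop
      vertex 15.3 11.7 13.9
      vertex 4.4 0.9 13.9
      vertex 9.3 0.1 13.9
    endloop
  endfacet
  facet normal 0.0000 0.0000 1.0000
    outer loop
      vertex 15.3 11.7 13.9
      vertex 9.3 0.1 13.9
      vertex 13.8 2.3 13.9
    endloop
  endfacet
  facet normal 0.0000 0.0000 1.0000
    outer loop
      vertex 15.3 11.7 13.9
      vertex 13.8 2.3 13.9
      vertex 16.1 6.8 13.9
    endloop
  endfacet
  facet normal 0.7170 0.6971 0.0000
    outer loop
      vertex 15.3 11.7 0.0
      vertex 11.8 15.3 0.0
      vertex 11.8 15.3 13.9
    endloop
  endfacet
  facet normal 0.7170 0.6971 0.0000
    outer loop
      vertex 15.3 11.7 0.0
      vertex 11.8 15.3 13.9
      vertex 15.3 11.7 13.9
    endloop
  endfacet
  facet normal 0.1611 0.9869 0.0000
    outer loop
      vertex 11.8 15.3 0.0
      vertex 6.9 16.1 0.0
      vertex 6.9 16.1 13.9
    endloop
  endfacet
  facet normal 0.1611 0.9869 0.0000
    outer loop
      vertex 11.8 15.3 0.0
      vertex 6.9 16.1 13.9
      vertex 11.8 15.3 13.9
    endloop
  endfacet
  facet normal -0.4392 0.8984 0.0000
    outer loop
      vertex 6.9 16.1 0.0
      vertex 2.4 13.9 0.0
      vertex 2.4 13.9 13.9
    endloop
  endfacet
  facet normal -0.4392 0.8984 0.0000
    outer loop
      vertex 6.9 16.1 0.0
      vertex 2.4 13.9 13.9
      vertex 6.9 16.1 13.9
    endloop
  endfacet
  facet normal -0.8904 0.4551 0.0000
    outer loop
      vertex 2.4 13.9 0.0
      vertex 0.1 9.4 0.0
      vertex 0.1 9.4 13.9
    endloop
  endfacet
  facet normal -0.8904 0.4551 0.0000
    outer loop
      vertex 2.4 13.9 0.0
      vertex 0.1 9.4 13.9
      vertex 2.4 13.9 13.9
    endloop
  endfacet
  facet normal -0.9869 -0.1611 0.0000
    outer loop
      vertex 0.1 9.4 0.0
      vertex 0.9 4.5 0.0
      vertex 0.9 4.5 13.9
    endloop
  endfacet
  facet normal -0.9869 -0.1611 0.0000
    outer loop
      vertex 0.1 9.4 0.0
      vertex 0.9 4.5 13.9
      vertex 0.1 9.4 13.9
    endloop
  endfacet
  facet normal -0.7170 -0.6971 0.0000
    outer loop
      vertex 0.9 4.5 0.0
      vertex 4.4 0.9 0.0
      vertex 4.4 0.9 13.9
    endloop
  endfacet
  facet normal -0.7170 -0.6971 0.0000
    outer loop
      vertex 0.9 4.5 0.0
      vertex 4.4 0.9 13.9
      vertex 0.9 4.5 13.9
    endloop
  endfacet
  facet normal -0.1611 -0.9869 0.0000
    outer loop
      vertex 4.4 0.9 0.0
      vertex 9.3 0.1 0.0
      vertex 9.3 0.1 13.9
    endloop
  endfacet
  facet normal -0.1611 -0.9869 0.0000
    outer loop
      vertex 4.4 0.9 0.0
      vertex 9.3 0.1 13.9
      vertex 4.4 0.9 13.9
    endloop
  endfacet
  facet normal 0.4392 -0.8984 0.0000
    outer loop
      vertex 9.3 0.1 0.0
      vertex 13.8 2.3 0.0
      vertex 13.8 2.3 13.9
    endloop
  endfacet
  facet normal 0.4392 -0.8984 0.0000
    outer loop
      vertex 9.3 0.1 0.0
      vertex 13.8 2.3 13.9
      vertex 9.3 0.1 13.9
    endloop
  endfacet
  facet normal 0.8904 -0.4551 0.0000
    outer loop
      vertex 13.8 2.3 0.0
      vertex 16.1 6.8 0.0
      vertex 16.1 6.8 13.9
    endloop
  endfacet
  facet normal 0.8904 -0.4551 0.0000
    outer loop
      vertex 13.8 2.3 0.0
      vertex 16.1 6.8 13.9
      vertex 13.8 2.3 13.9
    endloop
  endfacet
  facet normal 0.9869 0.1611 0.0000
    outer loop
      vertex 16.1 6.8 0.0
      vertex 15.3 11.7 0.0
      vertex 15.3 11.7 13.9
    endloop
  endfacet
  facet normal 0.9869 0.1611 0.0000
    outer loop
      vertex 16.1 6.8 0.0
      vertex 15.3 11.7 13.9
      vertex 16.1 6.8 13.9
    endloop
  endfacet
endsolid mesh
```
; perimeter-only toolpath
G21 ; units = mm
G90 ; absolute positioning
G28 ; home
; layer 1
G0 Z2.3
G0 X15.3 Y11.7
G1 X11.8 Y15.3
G1 X6.9 Y16.1
G1 X2.4 Y13.9
G1 X0.1 Y9.4
G1 X0.9 Y4.5
G1 X4.4 Y0.9
G1 X9.3 Y0.1
G1 X13.8 Y2.3
G1 X16.1 Y6.8
G1 X15.3 Y11.7
; layer 2
G0 Z4.6
G0 X15.3 Y11.7
G1 X11.8 Y15.3
G1 X6.9 Y16.1
G1 X2.4 Y13.9
G1 X0.1 Y9.4
G1 X0.9 Y4.5
G1 X4.4 Y0.9
G1 X9.3 Y0.1
G1 X13.8 Y2.3
G1 X16.1 Y6.8
G1 X15.3 Y11.7
; layer 3
G0 Z7.0
G0 X15.3 Y11.7
G1 X11.8 Y15.3
G1 X6.9 Y16.1
G1 X2.4 Y13.9
G1 X0.1 Y9.4
G1 X0.9 Y4.5
G1 X4.4 Y0.9
G1 X9.3 Y0.1
G1 X13.8 Y2.3
G1 X16.1 Y6.8
G1 X15.3 Y11.7
; layer 4
G0 Z9.3
G0 X15.3 Y11.7
G1 X11.8 Y15.3
G1 X6.9 Y16.1
G1 X2.4 Y13.9
G1 X0.1 Y9.4
G1 X0.9 Y4.5
G1 X4.4 Y0.9
G1 X9.3 Y0.1
G1 X13.8 Y2.3
G1 X16.1 Y6.8
G1 X15.3 Y11.7
; layer 5
G0 Z11.6
G0 X15.3 Y11.7
G1 X11.8 Y15.3
G1 X6.9 Y16.1
G1 X2.4 Y13.9
G1 X0.1 Y9.4
G1 X0.9 Y4.5
G1 X4.4 Y0.9
G1 X9.3 Y0.1
G1 X13.8 Y2.3
G1 X16.1 Y6.8
G1 X15.3 Y11.7
; layer 6
G0 Z13.9
G0 X15.3 Y11.7
G1 X11.8 Y15.3
G1 X6.9 Y16.1
G1 X2.4 Y13.9
G1 X0.1 Y9.4
G1 X0.9 Y4.5
G1 X4.4 Y0.9
G1 X9.3 Y0.1
G1 X13.8 Y2.3
G1 X16.1 Y6.8
G1 X15.3 Y11.7
M2 ; end

The solid is a regular 10-sided prism (a cylinder approximated with 10 flat sides), circumscribed radius ≈ 8.1 mm, height ≈ 13.9 mm. Slicing at Δz = 2.3 mm — 6 equal slices spanning the solid's height, so layer i sits at z = i·h/6 — gives 6 non-empty perimeters. Each is a 10-segment closed polygon; G0 lifts to the layer z and rapids to the start vertex, then G1 traces the edges.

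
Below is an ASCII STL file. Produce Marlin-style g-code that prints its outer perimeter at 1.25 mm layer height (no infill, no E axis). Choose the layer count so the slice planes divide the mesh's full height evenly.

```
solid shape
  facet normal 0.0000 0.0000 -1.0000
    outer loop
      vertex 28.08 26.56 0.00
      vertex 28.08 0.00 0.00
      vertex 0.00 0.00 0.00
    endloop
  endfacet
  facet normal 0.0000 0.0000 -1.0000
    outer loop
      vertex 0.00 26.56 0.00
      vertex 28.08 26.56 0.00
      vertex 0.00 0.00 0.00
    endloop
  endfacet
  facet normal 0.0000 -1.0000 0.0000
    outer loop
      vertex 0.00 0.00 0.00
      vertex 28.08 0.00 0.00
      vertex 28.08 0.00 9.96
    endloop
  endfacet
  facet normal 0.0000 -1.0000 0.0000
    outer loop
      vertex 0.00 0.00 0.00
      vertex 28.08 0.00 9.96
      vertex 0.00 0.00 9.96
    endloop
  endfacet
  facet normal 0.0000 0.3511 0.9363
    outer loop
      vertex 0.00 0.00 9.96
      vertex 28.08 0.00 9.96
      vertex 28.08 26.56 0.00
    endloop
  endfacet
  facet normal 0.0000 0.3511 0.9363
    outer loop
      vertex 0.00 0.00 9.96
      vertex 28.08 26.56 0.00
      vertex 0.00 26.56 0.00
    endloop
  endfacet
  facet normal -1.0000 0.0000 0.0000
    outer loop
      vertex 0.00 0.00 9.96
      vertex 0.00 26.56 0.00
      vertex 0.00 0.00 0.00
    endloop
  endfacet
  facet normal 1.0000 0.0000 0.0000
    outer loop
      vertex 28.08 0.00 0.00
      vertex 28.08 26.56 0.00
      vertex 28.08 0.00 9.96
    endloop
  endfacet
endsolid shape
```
; perimeter-only toolpath
G21 ; units = mm
G90 ; absolute positioning
G28 ; home
; layer 1
G0 Z1.25
G0 X0.00 Y0.00
G1 X28.08 Y0.00
G1 X28.08 Y23.24
G1 X0.00 Y23.24
G1 X0.00 Y0.00
; layer 2
G0 Z2.49
G0 X0.00 Y0.00
G1 X28.08 Y0.00
G1 X28.08 Y19.92
G1 X0.00 Y19.92
G1 X0.00 Y0.00
; layer 3
G0 Z3.74
G0 X0.00 Y0.00
G1 X28.08 Y0.00
G1 X28.08 Y16.60
G1 X0.00 Y16.60
G1 X0.00 Y0.00
; layer 4
G0 Z4.98
G0 X0.00 Y0.00
G1 X28.08 Y0.00
G1 X28.08 Y13.28
G1 X0.00 Y13.28
G1 X0.00 Y0.00
; layer 5
G0 Z6.23
G0 X0.00 Y0.00
G1 X28.08 Y0.00
G1 X28.08 Y9.96
G1 X0.00 Y9.96
G1 X0.00 Y0.00
; layer 6
G0 Z7.47
G0 X0.00 Y0.00
G1 X28.08 Y0.00
G1 X28.08 Y6.64
G1 X0.00 Y6.64
G1 X0.00 Y0.00
; layer 7
G0 Z8.71
G0 X0.00 Y0.00
G1 X28.08 Y0.00
G1 X28.08 Y3.32
G1 X0.00 Y3.32
G1 X0.00 Y0.00
M2 ; end

The solid is a wedge (ramp): 28.1 × 26.6 mm base, rising to 9.96 mm along the y=0 edge and sloping linearly to z=0 at y=26.6. Slicing at Δz = 1.25 mm — 8 equal slices spanning the solid's height, so layer i sits at z = i·h/8 — gives 7 non-empty perimeters. Each is a 4-segment closed polygon; G0 lifts to the layer z and rapids to the start vertex, then G1 traces the edges. The cross-section shrinks linearly with z (the slice at the apex is degenerate and omitted).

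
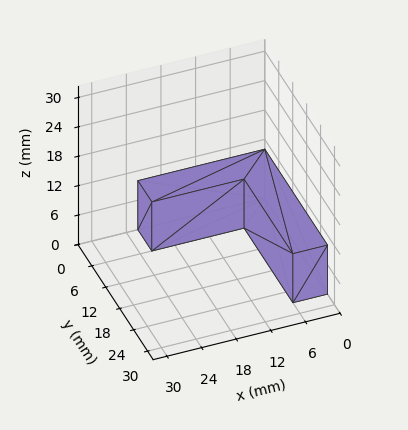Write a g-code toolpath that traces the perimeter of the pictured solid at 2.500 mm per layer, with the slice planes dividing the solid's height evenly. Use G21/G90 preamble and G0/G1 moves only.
Reading the render: the shape is an L-shaped prism: outer 22 × 27 mm, arm thicknesses ≈ 6 mm (horizontal) and 6 mm (vertical), extruded 10 mm in z (dimensions read to the nearest mm from the axis ticks). For the g-code, the solid's height is divided into equal slices at the stated Δz and each level perimeter traced with G1 moves after a G0 lift.

; perimeter-only toolpath
G21 ; units = mm
G90 ; absolute positioning
G28 ; home
; layer 1
G0 Z2.500
G0 X0.000 Y0.000
G1 X22.000 Y0.000
G1 X22.000 Y6.000
G1 X6.000 Y6.000
G1 X6.000 Y27.000
G1 X0.000 Y27.000
G1 X0.000 Y0.000
; layer 2
G0 Z5.000
G0 X0.000 Y0.000
G1 X22.000 Y0.000
G1 X22.000 Y6.000
G1 X6.000 Y6.000
G1 X6.000 Y27.000
G1 X0.000 Y27.000
G1 X0.000 Y0.000
; layer 3
G0 Z7.500
G0 X0.000 Y0.000
G1 X22.000 Y0.000
G1 X22.000 Y6.000
G1 X6.000 Y6.000
G1 X6.000 Y27.000
G1 X0.000 Y27.000
G1 X0.000 Y0.000
; layer 4
G0 Z10.000
G0 X0.000 Y0.000
G1 X22.000 Y0.000
G1 X22.000 Y6.000
G1 X6.000 Y6.000
G1 X6.000 Y27.000
G1 X0.000 Y27.000
G1 X0.000 Y0.000
M2 ; end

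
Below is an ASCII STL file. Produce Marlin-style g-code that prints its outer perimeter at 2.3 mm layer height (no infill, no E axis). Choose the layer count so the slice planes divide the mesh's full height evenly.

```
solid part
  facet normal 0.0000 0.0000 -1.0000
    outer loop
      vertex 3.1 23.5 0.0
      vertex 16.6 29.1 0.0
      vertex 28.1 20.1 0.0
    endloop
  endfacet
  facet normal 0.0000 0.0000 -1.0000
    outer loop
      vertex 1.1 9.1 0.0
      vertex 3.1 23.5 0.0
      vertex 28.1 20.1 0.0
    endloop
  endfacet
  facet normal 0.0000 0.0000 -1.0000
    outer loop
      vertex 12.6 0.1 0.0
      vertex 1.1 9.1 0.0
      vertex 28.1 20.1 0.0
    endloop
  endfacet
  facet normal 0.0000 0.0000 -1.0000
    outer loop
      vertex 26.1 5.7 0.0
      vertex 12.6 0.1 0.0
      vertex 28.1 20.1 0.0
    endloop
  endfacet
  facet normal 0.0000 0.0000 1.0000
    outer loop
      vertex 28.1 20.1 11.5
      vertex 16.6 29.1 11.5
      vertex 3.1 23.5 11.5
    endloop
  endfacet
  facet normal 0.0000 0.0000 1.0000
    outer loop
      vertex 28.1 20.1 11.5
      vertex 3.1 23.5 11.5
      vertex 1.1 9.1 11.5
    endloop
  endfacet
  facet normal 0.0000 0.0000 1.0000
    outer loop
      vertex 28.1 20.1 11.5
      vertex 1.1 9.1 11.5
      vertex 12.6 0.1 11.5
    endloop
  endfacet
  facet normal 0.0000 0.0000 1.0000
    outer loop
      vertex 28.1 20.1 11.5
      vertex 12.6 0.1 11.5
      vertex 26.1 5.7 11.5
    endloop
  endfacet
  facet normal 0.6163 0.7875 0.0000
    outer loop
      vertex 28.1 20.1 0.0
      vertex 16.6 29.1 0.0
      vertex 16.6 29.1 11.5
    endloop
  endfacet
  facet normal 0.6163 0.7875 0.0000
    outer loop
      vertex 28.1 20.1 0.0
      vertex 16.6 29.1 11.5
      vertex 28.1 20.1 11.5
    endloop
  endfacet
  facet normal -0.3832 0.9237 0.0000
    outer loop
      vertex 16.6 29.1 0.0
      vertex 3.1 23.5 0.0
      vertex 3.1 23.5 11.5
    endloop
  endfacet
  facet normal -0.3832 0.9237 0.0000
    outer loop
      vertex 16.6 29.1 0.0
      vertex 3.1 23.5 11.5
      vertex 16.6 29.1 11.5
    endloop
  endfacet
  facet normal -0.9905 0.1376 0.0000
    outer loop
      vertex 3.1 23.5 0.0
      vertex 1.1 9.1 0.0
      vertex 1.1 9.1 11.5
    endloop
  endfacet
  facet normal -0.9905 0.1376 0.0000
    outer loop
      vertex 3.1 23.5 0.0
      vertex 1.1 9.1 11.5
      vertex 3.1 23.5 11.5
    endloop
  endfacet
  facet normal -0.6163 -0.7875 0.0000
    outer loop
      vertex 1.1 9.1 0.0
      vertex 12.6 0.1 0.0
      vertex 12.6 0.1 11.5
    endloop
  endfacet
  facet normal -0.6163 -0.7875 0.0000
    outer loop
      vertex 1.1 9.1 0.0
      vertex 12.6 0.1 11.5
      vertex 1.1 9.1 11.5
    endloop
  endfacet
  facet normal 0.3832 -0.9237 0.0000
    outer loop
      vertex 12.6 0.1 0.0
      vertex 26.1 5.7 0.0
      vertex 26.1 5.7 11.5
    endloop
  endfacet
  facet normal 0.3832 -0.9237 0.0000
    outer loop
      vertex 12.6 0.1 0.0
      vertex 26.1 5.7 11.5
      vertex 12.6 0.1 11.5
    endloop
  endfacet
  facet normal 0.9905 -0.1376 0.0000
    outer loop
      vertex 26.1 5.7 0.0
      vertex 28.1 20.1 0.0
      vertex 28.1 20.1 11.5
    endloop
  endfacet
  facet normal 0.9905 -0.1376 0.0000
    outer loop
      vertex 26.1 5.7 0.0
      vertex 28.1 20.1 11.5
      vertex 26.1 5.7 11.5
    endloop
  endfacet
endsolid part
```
; perimeter-only toolpath
G21 ; units = mm
G90 ; absolute positioning
G28 ; home
; layer 1
G0 Z2.3
G0 X28.1 Y20.1
G1 X16.6 Y29.1
G1 X3.1 Y23.5
G1 X1.1 Y9.1
G1 X12.6 Y0.1
G1 X26.1 Y5.7
G1 X28.1 Y20.1
; layer 2
G0 Z4.6
G0 X28.1 Y20.1
G1 X16.6 Y29.1
G1 X3.1 Y23.5
G1 X1.1 Y9.1
G1 X12.6 Y0.1
G1 X26.1 Y5.7
G1 X28.1 Y20.1
; layer 3
G0 Z6.9
G0 X28.1 Y20.1
G1 X16.6 Y29.1
G1 X3.1 Y23.5
G1 X1.1 Y9.1
G1 X12.6 Y0.1
G1 X26.1 Y5.7
G1 X28.1 Y20.1
; layer 4
G0 Z9.2
G0 X28.1 Y20.1
G1 X16.6 Y29.1
G1 X3.1 Y23.5
G1 X1.1 Y9.1
G1 X12.6 Y0.1
G1 X26.1 Y5.7
G1 X28.1 Y20.1
; layer 5
G0 Z11.5
G0 X28.1 Y20.1
G1 X16.6 Y29.1
G1 X3.1 Y23.5
G1 X1.1 Y9.1
G1 X12.6 Y0.1
G1 X26.1 Y5.7
G1 X28.1 Y20.1
M2 ; end

The solid is a regular 6-sided prism (a cylinder approximated with 6 flat sides), circumscribed radius ≈ 14.6 mm, height ≈ 11.5 mm. Slicing at Δz = 2.3 mm — 5 equal slices spanning the solid's height, so layer i sits at z = i·h/5 — gives 5 non-empty perimeters. Each is a 6-segment closed polygon; G0 lifts to the layer z and rapids to the start vertex, then G1 traces the edges.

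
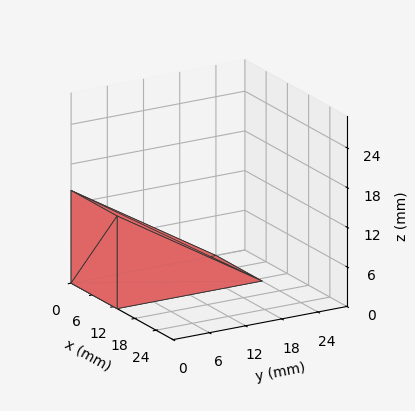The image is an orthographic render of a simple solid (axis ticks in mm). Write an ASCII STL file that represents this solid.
Reading the render: the shape is a wedge (ramp): 13 × 24 mm base, rising to 14 mm along the y=0 edge and sloping linearly to z=0 at y=24 (dimensions read to the nearest mm from the axis ticks). For the STL, each face is triangulated and given an outward normal.

solid part
  facet normal 0.0000 0.0000 -1.0000
    outer loop
      vertex 13.00 24.00 0.00
      vertex 13.00 0.00 0.00
      vertex 0.00 0.00 0.00
    endloop
  endfacet
  facet normal 0.0000 0.0000 -1.0000
    outer loop
      vertex 0.00 24.00 0.00
      vertex 13.00 24.00 0.00
      vertex 0.00 0.00 0.00
    endloop
  endfacet
  facet normal 0.0000 -1.0000 0.0000
    outer loop
      vertex 0.00 0.00 0.00
      vertex 13.00 0.00 0.00
      vertex 13.00 0.00 14.00
    endloop
  endfacet
  facet normal 0.0000 -1.0000 0.0000
    outer loop
      vertex 0.00 0.00 0.00
      vertex 13.00 0.00 14.00
      vertex 0.00 0.00 14.00
    endloop
  endfacet
  facet normal 0.0000 0.5039 0.8638
    outer loop
      vertex 0.00 0.00 14.00
      vertex 13.00 0.00 14.00
      vertex 13.00 24.00 0.00
    endloop
  endfacet
  facet normal 0.0000 0.5039 0.8638
    outer loop
      vertex 0.00 0.00 14.00
      vertex 13.00 24.00 0.00
      vertex 0.00 24.00 0.00
    endloop
  endfacet
  facet normal -1.0000 0.0000 0.0000
    outer loop
      vertex 0.00 0.00 14.00
      vertex 0.00 24.00 0.00
      vertex 0.00 0.00 0.00
    endloop
  endfacet
  facet normal 1.0000 0.0000 0.0000
    outer loop
      vertex 13.00 0.00 0.00
      vertex 13.00 24.00 0.00
      vertex 13.00 0.00 14.00
    endloop
  endfacet
endsolid part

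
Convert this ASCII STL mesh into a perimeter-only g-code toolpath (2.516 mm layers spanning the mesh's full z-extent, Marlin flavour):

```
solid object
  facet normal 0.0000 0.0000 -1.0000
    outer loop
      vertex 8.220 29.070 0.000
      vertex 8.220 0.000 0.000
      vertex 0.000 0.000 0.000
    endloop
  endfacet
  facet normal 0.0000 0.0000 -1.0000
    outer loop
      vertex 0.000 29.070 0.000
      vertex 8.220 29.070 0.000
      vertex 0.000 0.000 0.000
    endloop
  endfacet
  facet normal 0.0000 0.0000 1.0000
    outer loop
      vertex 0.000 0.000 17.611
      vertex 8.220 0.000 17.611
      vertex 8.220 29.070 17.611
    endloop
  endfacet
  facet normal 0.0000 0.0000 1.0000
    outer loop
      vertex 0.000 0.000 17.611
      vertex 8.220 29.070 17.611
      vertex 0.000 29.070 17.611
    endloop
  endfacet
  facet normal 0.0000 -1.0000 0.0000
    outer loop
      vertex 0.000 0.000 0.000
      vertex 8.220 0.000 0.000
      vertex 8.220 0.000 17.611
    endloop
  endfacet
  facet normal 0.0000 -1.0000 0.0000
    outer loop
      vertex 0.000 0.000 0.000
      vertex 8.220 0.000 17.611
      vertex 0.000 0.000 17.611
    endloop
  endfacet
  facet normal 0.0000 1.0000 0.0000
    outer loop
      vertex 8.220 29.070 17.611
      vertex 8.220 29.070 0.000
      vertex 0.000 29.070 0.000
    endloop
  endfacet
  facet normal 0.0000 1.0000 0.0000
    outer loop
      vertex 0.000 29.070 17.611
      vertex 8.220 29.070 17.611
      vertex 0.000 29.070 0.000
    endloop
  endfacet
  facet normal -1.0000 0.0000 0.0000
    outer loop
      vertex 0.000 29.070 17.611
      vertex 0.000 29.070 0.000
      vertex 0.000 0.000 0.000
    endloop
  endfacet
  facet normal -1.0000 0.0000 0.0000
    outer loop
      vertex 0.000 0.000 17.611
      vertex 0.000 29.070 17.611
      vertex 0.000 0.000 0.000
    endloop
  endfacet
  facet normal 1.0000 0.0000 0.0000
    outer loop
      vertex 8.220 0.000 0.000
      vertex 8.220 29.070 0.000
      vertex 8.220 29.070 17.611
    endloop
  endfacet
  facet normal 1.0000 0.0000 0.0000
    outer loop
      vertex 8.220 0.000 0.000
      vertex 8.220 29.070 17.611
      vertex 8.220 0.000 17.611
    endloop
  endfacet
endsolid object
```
; perimeter-only toolpath
G21 ; units = mm
G90 ; absolute positioning
G28 ; home
; layer 1
G0 Z2.516
G0 X0.000 Y0.000
G1 X8.220 Y0.000
G1 X8.220 Y29.070
G1 X0.000 Y29.070
G1 X0.000 Y0.000
; layer 2
G0 Z5.032
G0 X0.000 Y0.000
G1 X8.220 Y0.000
G1 X8.220 Y29.070
G1 X0.000 Y29.070
G1 X0.000 Y0.000
; layer 3
G0 Z7.548
G0 X0.000 Y0.000
G1 X8.220 Y0.000
G1 X8.220 Y29.070
G1 X0.000 Y29.070
G1 X0.000 Y0.000
; layer 4
G0 Z10.063
G0 X0.000 Y0.000
G1 X8.220 Y0.000
G1 X8.220 Y29.070
G1 X0.000 Y29.070
G1 X0.000 Y0.000
; layer 5
G0 Z12.579
G0 X0.000 Y0.000
G1 X8.220 Y0.000
G1 X8.220 Y29.070
G1 X0.000 Y29.070
G1 X0.000 Y0.000
; layer 6
G0 Z15.095
G0 X0.000 Y0.000
G1 X8.220 Y0.000
G1 X8.220 Y29.070
G1 X0.000 Y29.070
G1 X0.000 Y0.000
; layer 7
G0 Z17.611
G0 X0.000 Y0.000
G1 X8.220 Y0.000
G1 X8.220 Y29.070
G1 X0.000 Y29.070
G1 X0.000 Y0.000
M2 ; end

The solid is a rectangular box, roughly 8.22 × 29.1 mm footprint and 17.6 mm tall. Slicing at Δz = 2.516 mm — 7 equal slices spanning the solid's height, so layer i sits at z = i·h/7 — gives 7 non-empty perimeters. Each is a 4-segment closed polygon; G0 lifts to the layer z and rapids to the start vertex, then G1 traces the edges.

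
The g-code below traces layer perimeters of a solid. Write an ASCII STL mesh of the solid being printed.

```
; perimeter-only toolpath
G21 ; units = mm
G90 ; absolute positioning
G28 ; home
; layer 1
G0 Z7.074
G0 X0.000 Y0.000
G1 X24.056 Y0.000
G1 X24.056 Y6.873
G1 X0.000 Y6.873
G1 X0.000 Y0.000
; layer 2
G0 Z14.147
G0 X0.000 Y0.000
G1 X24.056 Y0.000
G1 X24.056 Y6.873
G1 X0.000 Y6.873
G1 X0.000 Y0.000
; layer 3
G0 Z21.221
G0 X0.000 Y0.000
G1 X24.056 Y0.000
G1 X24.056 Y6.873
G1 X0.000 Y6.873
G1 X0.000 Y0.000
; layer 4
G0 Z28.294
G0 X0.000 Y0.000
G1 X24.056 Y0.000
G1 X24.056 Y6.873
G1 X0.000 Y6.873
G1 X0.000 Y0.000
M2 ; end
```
solid part
  facet normal 0.0000 0.0000 -1.0000
    outer loop
      vertex 24.056 6.873 0.000
      vertex 24.056 0.000 0.000
      vertex 0.000 0.000 0.000
    endloop
  endfacet
  facet normal 0.0000 0.0000 -1.0000
    outer loop
      vertex 0.000 6.873 0.000
      vertex 24.056 6.873 0.000
      vertex 0.000 0.000 0.000
    endloop
  endfacet
  facet normal 0.0000 0.0000 1.0000
    outer loop
      vertex 0.000 0.000 28.294
      vertex 24.056 0.000 28.294
      vertex 24.056 6.873 28.294
    endloop
  endfacet
  facet normal 0.0000 0.0000 1.0000
    outer loop
      vertex 0.000 0.000 28.294
      vertex 24.056 6.873 28.294
      vertex 0.000 6.873 28.294
    endloop
  endfacet
  facet normal 0.0000 -1.0000 0.0000
    outer loop
      vertex 0.000 0.000 0.000
      vertex 24.056 0.000 0.000
      vertex 24.056 0.000 28.294
    endloop
  endfacet
  facet normal 0.0000 -1.0000 0.0000
    outer loop
      vertex 0.000 0.000 0.000
      vertex 24.056 0.000 28.294
      vertex 0.000 0.000 28.294
    endloop
  endfacet
  facet normal 0.0000 1.0000 0.0000
    outer loop
      vertex 24.056 6.873 28.294
      vertex 24.056 6.873 0.000
      vertex 0.000 6.873 0.000
    endloop
  endfacet
  facet normal 0.0000 1.0000 0.0000
    outer loop
      vertex 0.000 6.873 28.294
      vertex 24.056 6.873 28.294
      vertex 0.000 6.873 0.000
    endloop
  endfacet
  facet normal -1.0000 0.0000 0.0000
    outer loop
      vertex 0.000 6.873 28.294
      vertex 0.000 6.873 0.000
      vertex 0.000 0.000 0.000
    endloop
  endfacet
  facet normal -1.0000 0.0000 0.0000
    outer loop
      vertex 0.000 0.000 28.294
      vertex 0.000 6.873 28.294
      vertex 0.000 0.000 0.000
    endloop
  endfacet
  facet normal 1.0000 0.0000 0.0000
    outer loop
      vertex 24.056 0.000 0.000
      vertex 24.056 6.873 0.000
      vertex 24.056 6.873 28.294
    endloop
  endfacet
  facet normal 1.0000 0.0000 0.0000
    outer loop
      vertex 24.056 0.000 0.000
      vertex 24.056 6.873 28.294
      vertex 24.056 0.000 28.294
    endloop
  endfacet
endsolid part

The G0 Z moves step by Δz≈7.074 mm. Every layer's G1 loop is the same polygon, so the solid is a straight extrusion of it from z=0 to z≈28.3. Closing with flat bottom and top caps and triangulating gives 12 facets — a rectangular box, roughly 24.1 × 6.87 mm footprint and 28.3 mm tall.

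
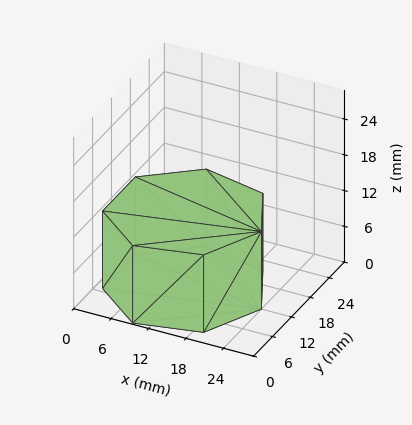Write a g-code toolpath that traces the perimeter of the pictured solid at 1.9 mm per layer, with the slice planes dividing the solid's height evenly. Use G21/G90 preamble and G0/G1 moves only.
Reading the render: the shape is a regular 7-sided prism (a cylinder approximated with 7 flat sides), circumscribed radius ≈ 12 mm, height ≈ 13 mm (dimensions read to the nearest mm from the axis ticks). For the g-code, the solid's height is divided into equal slices at the stated Δz and each level perimeter traced with G1 moves after a G0 lift.

; perimeter-only toolpath
G21 ; units = mm
G90 ; absolute positioning
G28 ; home
; layer 1
G0 Z1.9
G0 X24.0 Y12.0
G1 X19.5 Y21.4
G1 X9.3 Y23.7
G1 X1.2 Y17.2
G1 X1.2 Y6.8
G1 X9.3 Y0.3
G1 X19.5 Y2.6
G1 X24.0 Y12.0
; layer 2
G0 Z3.7
G0 X24.0 Y12.0
G1 X19.5 Y21.4
G1 X9.3 Y23.7
G1 X1.2 Y17.2
G1 X1.2 Y6.8
G1 X9.3 Y0.3
G1 X19.5 Y2.6
G1 X24.0 Y12.0
; layer 3
G0 Z5.6
G0 X24.0 Y12.0
G1 X19.5 Y21.4
G1 X9.3 Y23.7
G1 X1.2 Y17.2
G1 X1.2 Y6.8
G1 X9.3 Y0.3
G1 X19.5 Y2.6
G1 X24.0 Y12.0
; layer 4
G0 Z7.4
G0 X24.0 Y12.0
G1 X19.5 Y21.4
G1 X9.3 Y23.7
G1 X1.2 Y17.2
G1 X1.2 Y6.8
G1 X9.3 Y0.3
G1 X19.5 Y2.6
G1 X24.0 Y12.0
; layer 5
G0 Z9.3
G0 X24.0 Y12.0
G1 X19.5 Y21.4
G1 X9.3 Y23.7
G1 X1.2 Y17.2
G1 X1.2 Y6.8
G1 X9.3 Y0.3
G1 X19.5 Y2.6
G1 X24.0 Y12.0
; layer 6
G0 Z11.1
G0 X24.0 Y12.0
G1 X19.5 Y21.4
G1 X9.3 Y23.7
G1 X1.2 Y17.2
G1 X1.2 Y6.8
G1 X9.3 Y0.3
G1 X19.5 Y2.6
G1 X24.0 Y12.0
; layer 7
G0 Z13.0
G0 X24.0 Y12.0
G1 X19.5 Y21.4
G1 X9.3 Y23.7
G1 X1.2 Y17.2
G1 X1.2 Y6.8
G1 X9.3 Y0.3
G1 X19.5 Y2.6
G1 X24.0 Y12.0
M2 ; end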